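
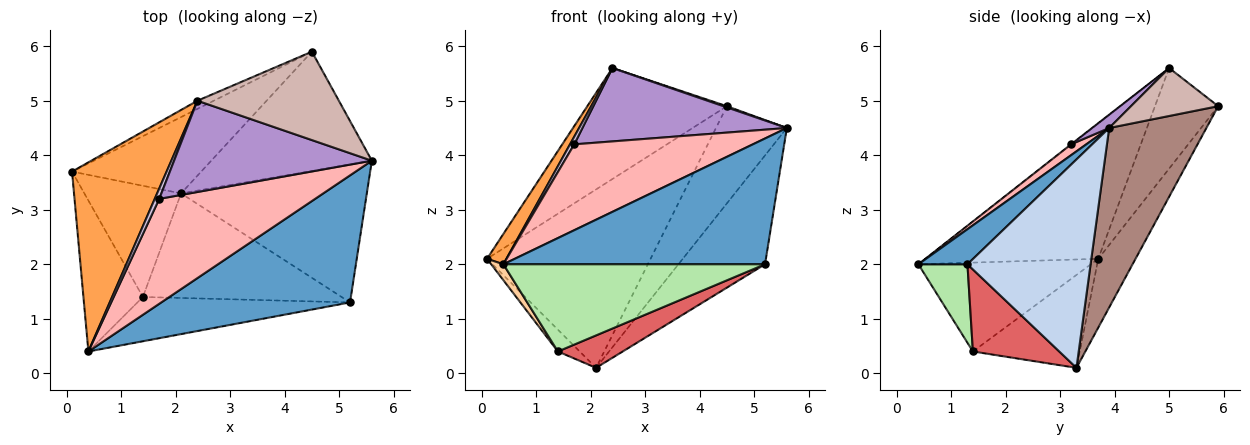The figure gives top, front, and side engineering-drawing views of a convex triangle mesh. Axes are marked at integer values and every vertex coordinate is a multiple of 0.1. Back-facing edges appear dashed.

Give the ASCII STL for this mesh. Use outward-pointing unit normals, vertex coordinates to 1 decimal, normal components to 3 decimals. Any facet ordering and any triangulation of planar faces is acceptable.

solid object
 facet normal 0.131 -0.698 0.705
  outer loop
   vertex 5.2 1.3 2.0
   vertex 5.6 3.9 4.5
   vertex 0.4 0.4 2.0
  endloop
 endfacet
 facet normal 0.661 0.465 -0.589
  outer loop
   vertex 5.2 1.3 2.0
   vertex 2.1 3.3 0.1
   vertex 5.6 3.9 4.5
  endloop
 endfacet
 facet normal -0.816 -0.091 0.570
  outer loop
   vertex 2.4 5.0 5.6
   vertex 0.1 3.7 2.1
   vertex 0.4 0.4 2.0
  endloop
 endfacet
 facet normal -0.830 -0.059 -0.555
  outer loop
   vertex 1.4 1.4 0.4
   vertex 0.4 0.4 2.0
   vertex 0.1 3.7 2.1
  endloop
 endfacet
 facet normal -0.686 0.140 -0.714
  outer loop
   vertex 1.4 1.4 0.4
   vertex 0.1 3.7 2.1
   vertex 2.1 3.3 0.1
  endloop
 endfacet
 facet normal 0.165 -0.879 -0.447
  outer loop
   vertex 1.4 1.4 0.4
   vertex 5.2 1.3 2.0
   vertex 0.4 0.4 2.0
  endloop
 endfacet
 facet normal 0.367 -0.275 -0.889
  outer loop
   vertex 1.4 1.4 0.4
   vertex 2.1 3.3 0.1
   vertex 5.2 1.3 2.0
  endloop
 endfacet
 facet normal 0.054 -0.632 0.773
  outer loop
   vertex 1.7 3.2 4.2
   vertex 0.4 0.4 2.0
   vertex 5.6 3.9 4.5
  endloop
 endfacet
 facet normal 0.052 -0.626 0.778
  outer loop
   vertex 1.7 3.2 4.2
   vertex 5.6 3.9 4.5
   vertex 2.4 5.0 5.6
  endloop
 endfacet
 facet normal -0.084 -0.591 0.802
  outer loop
   vertex 1.7 3.2 4.2
   vertex 2.4 5.0 5.6
   vertex 0.4 0.4 2.0
  endloop
 endfacet
 facet normal 0.655 0.477 -0.586
  outer loop
   vertex 4.5 5.9 4.9
   vertex 5.6 3.9 4.5
   vertex 2.1 3.3 0.1
  endloop
 endfacet
 facet normal 0.321 -0.013 0.947
  outer loop
   vertex 4.5 5.9 4.9
   vertex 2.4 5.0 5.6
   vertex 5.6 3.9 4.5
  endloop
 endfacet
 facet normal -0.205 0.900 -0.385
  outer loop
   vertex 4.5 5.9 4.9
   vertex 2.1 3.3 0.1
   vertex 0.1 3.7 2.1
  endloop
 endfacet
 facet normal -0.412 0.909 -0.067
  outer loop
   vertex 4.5 5.9 4.9
   vertex 0.1 3.7 2.1
   vertex 2.4 5.0 5.6
  endloop
 endfacet
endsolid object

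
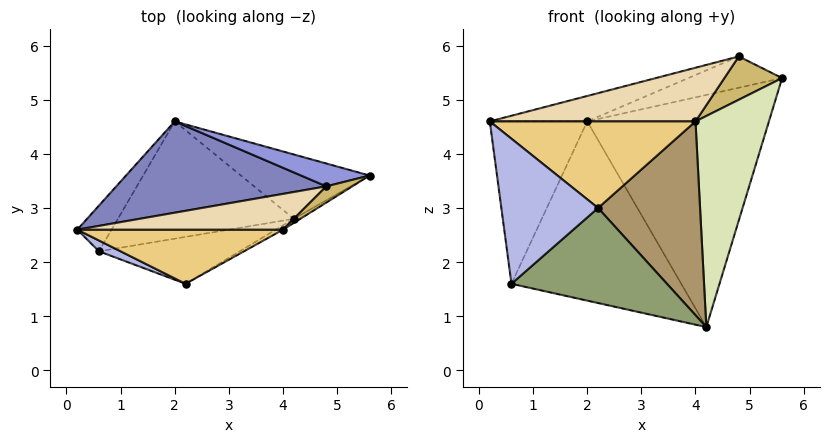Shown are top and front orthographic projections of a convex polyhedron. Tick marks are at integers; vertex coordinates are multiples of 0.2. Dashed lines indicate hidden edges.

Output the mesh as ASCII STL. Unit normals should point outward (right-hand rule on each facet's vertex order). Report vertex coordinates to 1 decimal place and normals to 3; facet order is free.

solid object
 facet normal 0.311 0.916 -0.254
  outer loop
   vertex 4.2 2.8 0.8
   vertex 2.0 4.6 4.6
   vertex 5.6 3.6 5.4
  endloop
 endfacet
 facet normal -0.286 0.257 0.923
  outer loop
   vertex 4.8 3.4 5.8
   vertex 2.0 4.6 4.6
   vertex 0.2 2.6 4.6
  endloop
 endfacet
 facet normal 0.093 0.804 0.587
  outer loop
   vertex 4.8 3.4 5.8
   vertex 5.6 3.6 5.4
   vertex 2.0 4.6 4.6
  endloop
 endfacet
 facet normal -0.402 -0.913 0.068
  outer loop
   vertex 0.6 2.2 1.6
   vertex 2.2 1.6 3.0
   vertex 0.2 2.6 4.6
  endloop
 endfacet
 facet normal 0.051 -0.896 -0.442
  outer loop
   vertex 0.6 2.2 1.6
   vertex 4.2 2.8 0.8
   vertex 2.2 1.6 3.0
  endloop
 endfacet
 facet normal -0.730 0.657 -0.185
  outer loop
   vertex 0.6 2.2 1.6
   vertex 0.2 2.6 4.6
   vertex 2.0 4.6 4.6
  endloop
 endfacet
 facet normal -0.253 0.810 -0.530
  outer loop
   vertex 0.6 2.2 1.6
   vertex 2.0 4.6 4.6
   vertex 4.2 2.8 0.8
  endloop
 endfacet
 facet normal 0.536 -0.844 -0.016
  outer loop
   vertex 4.0 2.6 4.6
   vertex 4.2 2.8 0.8
   vertex 5.6 3.6 5.4
  endloop
 endfacet
 facet normal 0.499 -0.867 -0.019
  outer loop
   vertex 4.0 2.6 4.6
   vertex 2.2 1.6 3.0
   vertex 4.2 2.8 0.8
  endloop
 endfacet
 facet normal 0.379 -0.866 0.325
  outer loop
   vertex 4.0 2.6 4.6
   vertex 5.6 3.6 5.4
   vertex 4.8 3.4 5.8
  endloop
 endfacet
 facet normal 0.000 -0.848 0.530
  outer loop
   vertex 4.0 2.6 4.6
   vertex 0.2 2.6 4.6
   vertex 2.2 1.6 3.0
  endloop
 endfacet
 facet normal 0.000 -0.832 0.555
  outer loop
   vertex 4.0 2.6 4.6
   vertex 4.8 3.4 5.8
   vertex 0.2 2.6 4.6
  endloop
 endfacet
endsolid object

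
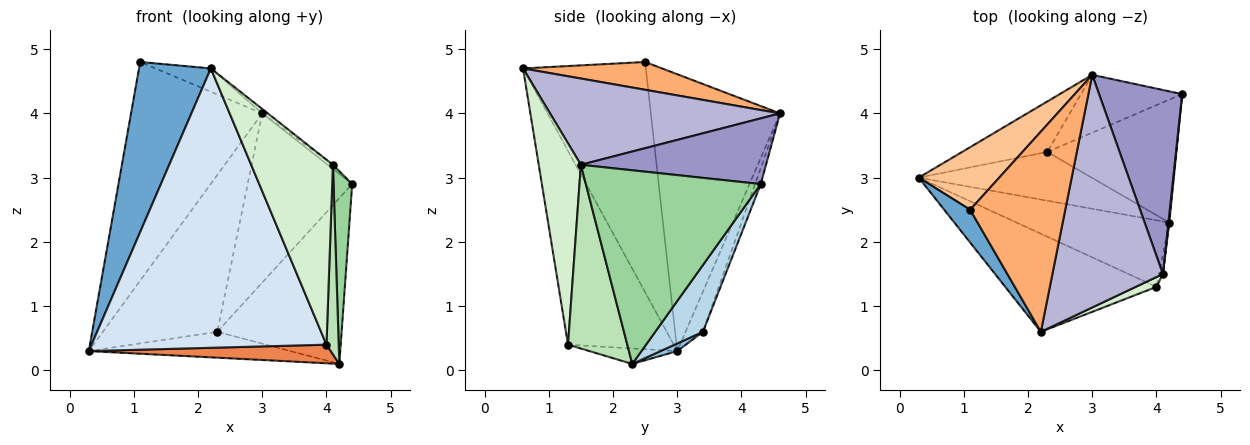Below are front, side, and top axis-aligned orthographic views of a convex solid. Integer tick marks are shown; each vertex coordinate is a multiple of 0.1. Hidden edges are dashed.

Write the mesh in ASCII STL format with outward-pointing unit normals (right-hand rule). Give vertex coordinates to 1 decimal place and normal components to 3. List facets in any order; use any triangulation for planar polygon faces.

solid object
 facet normal -0.859 -0.502 0.097
  outer loop
   vertex 1.1 2.5 4.8
   vertex 0.3 3.0 0.3
   vertex 2.2 0.6 4.7
  endloop
 endfacet
 facet normal 0.039 0.468 -0.883
  outer loop
   vertex 2.3 3.4 0.6
   vertex 4.2 2.3 0.1
   vertex 0.3 3.0 0.3
  endloop
 endfacet
 facet normal 0.295 0.768 -0.569
  outer loop
   vertex 2.3 3.4 0.6
   vertex 4.4 4.3 2.9
   vertex 4.2 2.3 0.1
  endloop
 endfacet
 facet normal -0.391 -0.868 -0.305
  outer loop
   vertex 4.0 1.3 0.4
   vertex 2.2 0.6 4.7
   vertex 0.3 3.0 0.3
  endloop
 endfacet
 facet normal -0.097 -0.268 -0.958
  outer loop
   vertex 4.0 1.3 0.4
   vertex 0.3 3.0 0.3
   vertex 4.2 2.3 0.1
  endloop
 endfacet
 facet normal 0.279 0.111 0.954
  outer loop
   vertex 3.0 4.6 4.0
   vertex 1.1 2.5 4.8
   vertex 2.2 0.6 4.7
  endloop
 endfacet
 facet normal -0.688 0.698 0.200
  outer loop
   vertex 3.0 4.6 4.0
   vertex 0.3 3.0 0.3
   vertex 1.1 2.5 4.8
  endloop
 endfacet
 facet normal -0.143 0.942 -0.303
  outer loop
   vertex 3.0 4.6 4.0
   vertex 2.3 3.4 0.6
   vertex 0.3 3.0 0.3
  endloop
 endfacet
 facet normal -0.051 0.945 -0.323
  outer loop
   vertex 3.0 4.6 4.0
   vertex 4.4 4.3 2.9
   vertex 2.3 3.4 0.6
  endloop
 endfacet
 facet normal 0.994 -0.106 0.005
  outer loop
   vertex 4.1 1.5 3.2
   vertex 4.2 2.3 0.1
   vertex 4.4 4.3 2.9
  endloop
 endfacet
 facet normal 0.979 -0.202 -0.021
  outer loop
   vertex 4.1 1.5 3.2
   vertex 4.0 1.3 0.4
   vertex 4.2 2.3 0.1
  endloop
 endfacet
 facet normal 0.458 -0.888 0.047
  outer loop
   vertex 4.1 1.5 3.2
   vertex 2.2 0.6 4.7
   vertex 4.0 1.3 0.4
  endloop
 endfacet
 facet normal 0.620 0.018 0.784
  outer loop
   vertex 4.1 1.5 3.2
   vertex 4.4 4.3 2.9
   vertex 3.0 4.6 4.0
  endloop
 endfacet
 facet normal 0.615 0.015 0.788
  outer loop
   vertex 4.1 1.5 3.2
   vertex 3.0 4.6 4.0
   vertex 2.2 0.6 4.7
  endloop
 endfacet
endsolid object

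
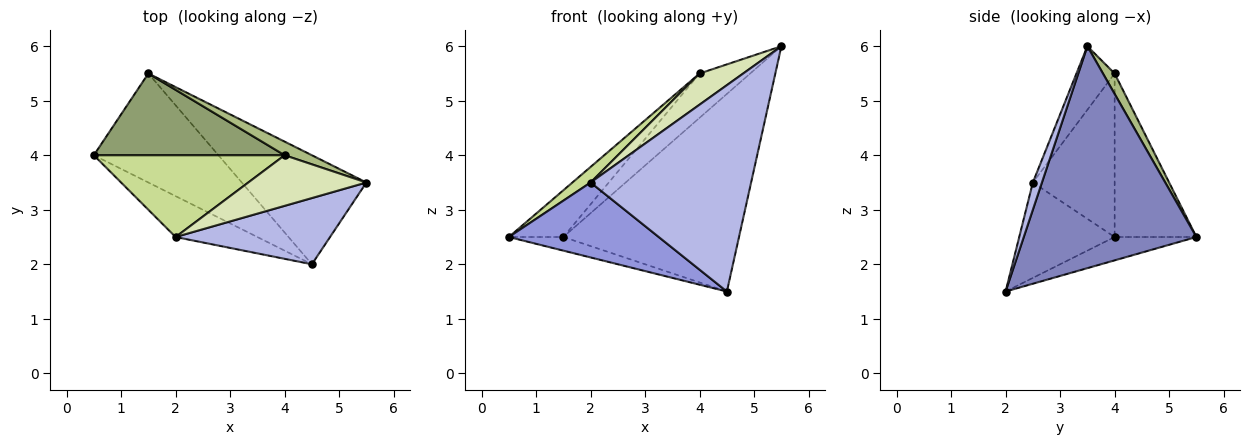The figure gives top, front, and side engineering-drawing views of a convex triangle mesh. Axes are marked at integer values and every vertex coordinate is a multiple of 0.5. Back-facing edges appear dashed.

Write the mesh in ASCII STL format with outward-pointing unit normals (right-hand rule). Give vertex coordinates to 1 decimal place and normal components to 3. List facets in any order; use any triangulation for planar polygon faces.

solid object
 facet normal -0.183 0.122 -0.976
  outer loop
   vertex 1.5 5.5 2.5
   vertex 4.5 2.0 1.5
   vertex 0.5 4.0 2.5
  endloop
 endfacet
 facet normal 0.652 0.664 -0.366
  outer loop
   vertex 1.5 5.5 2.5
   vertex 5.5 3.5 6.0
   vertex 4.5 2.0 1.5
  endloop
 endfacet
 facet normal -0.488 -0.766 -0.418
  outer loop
   vertex 2.0 2.5 3.5
   vertex 0.5 4.0 2.5
   vertex 4.5 2.0 1.5
  endloop
 endfacet
 facet normal 0.054 -0.951 0.305
  outer loop
   vertex 2.0 2.5 3.5
   vertex 4.5 2.0 1.5
   vertex 5.5 3.5 6.0
  endloop
 endfacet
 facet normal -0.597 0.398 0.697
  outer loop
   vertex 4.0 4.0 5.5
   vertex 1.5 5.5 2.5
   vertex 0.5 4.0 2.5
  endloop
 endfacet
 facet normal 0.215 0.933 0.287
  outer loop
   vertex 4.0 4.0 5.5
   vertex 5.5 3.5 6.0
   vertex 1.5 5.5 2.5
  endloop
 endfacet
 facet normal -0.644 -0.143 0.751
  outer loop
   vertex 4.0 4.0 5.5
   vertex 0.5 4.0 2.5
   vertex 2.0 2.5 3.5
  endloop
 endfacet
 facet normal -0.417 -0.476 0.774
  outer loop
   vertex 4.0 4.0 5.5
   vertex 2.0 2.5 3.5
   vertex 5.5 3.5 6.0
  endloop
 endfacet
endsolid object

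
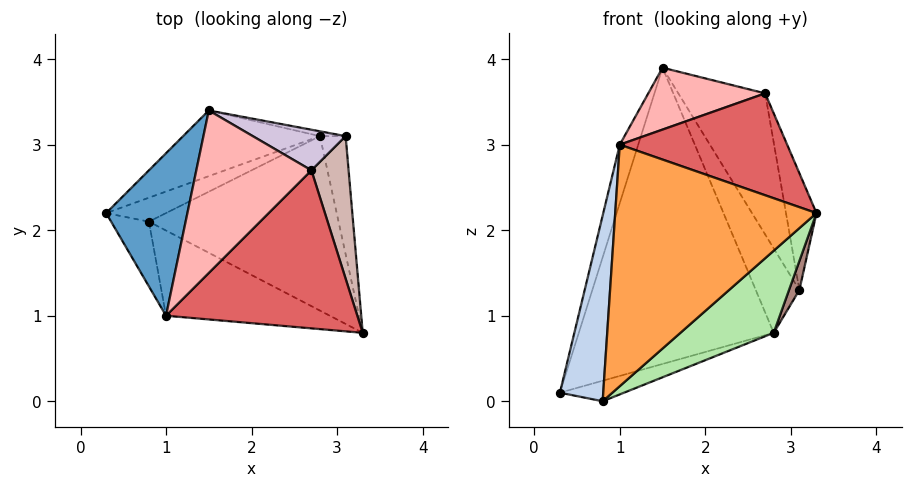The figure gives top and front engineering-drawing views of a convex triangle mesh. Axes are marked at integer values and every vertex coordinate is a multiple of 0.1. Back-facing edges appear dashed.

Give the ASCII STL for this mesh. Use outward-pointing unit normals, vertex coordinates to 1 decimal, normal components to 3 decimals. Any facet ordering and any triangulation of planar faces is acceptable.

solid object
 facet normal -0.957 0.098 0.272
  outer loop
   vertex 1.0 1.0 3.0
   vertex 1.5 3.4 3.9
   vertex 0.3 2.2 0.1
  endloop
 endfacet
 facet normal -0.247 -0.915 -0.319
  outer loop
   vertex 1.0 1.0 3.0
   vertex 0.3 2.2 0.1
   vertex 0.8 2.1 0.0
  endloop
 endfacet
 facet normal -0.194 -0.925 -0.326
  outer loop
   vertex 1.0 1.0 3.0
   vertex 0.8 2.1 0.0
   vertex 3.3 0.8 2.2
  endloop
 endfacet
 facet normal -0.279 0.937 -0.208
  outer loop
   vertex 2.8 3.1 0.8
   vertex 0.3 2.2 0.1
   vertex 1.5 3.4 3.9
  endloop
 endfacet
 facet normal -0.022 0.651 -0.759
  outer loop
   vertex 2.8 3.1 0.8
   vertex 0.8 2.1 0.0
   vertex 0.3 2.2 0.1
  endloop
 endfacet
 facet normal 0.498 -0.369 -0.784
  outer loop
   vertex 2.8 3.1 0.8
   vertex 3.3 0.8 2.2
   vertex 0.8 2.1 0.0
  endloop
 endfacet
 facet normal 0.238 -0.526 0.816
  outer loop
   vertex 2.7 2.7 3.6
   vertex 1.0 1.0 3.0
   vertex 3.3 0.8 2.2
  endloop
 endfacet
 facet normal 0.026 -0.356 0.934
  outer loop
   vertex 2.7 2.7 3.6
   vertex 1.5 3.4 3.9
   vertex 1.0 1.0 3.0
  endloop
 endfacet
 facet normal 0.094 0.994 -0.057
  outer loop
   vertex 3.1 3.1 1.3
   vertex 2.8 3.1 0.8
   vertex 1.5 3.4 3.9
  endloop
 endfacet
 facet normal 0.533 0.813 0.234
  outer loop
   vertex 3.1 3.1 1.3
   vertex 1.5 3.4 3.9
   vertex 2.7 2.7 3.6
  endloop
 endfacet
 facet normal 0.851 -0.126 -0.510
  outer loop
   vertex 3.1 3.1 1.3
   vertex 3.3 0.8 2.2
   vertex 2.8 3.1 0.8
  endloop
 endfacet
 facet normal 0.967 0.161 0.196
  outer loop
   vertex 3.1 3.1 1.3
   vertex 2.7 2.7 3.6
   vertex 3.3 0.8 2.2
  endloop
 endfacet
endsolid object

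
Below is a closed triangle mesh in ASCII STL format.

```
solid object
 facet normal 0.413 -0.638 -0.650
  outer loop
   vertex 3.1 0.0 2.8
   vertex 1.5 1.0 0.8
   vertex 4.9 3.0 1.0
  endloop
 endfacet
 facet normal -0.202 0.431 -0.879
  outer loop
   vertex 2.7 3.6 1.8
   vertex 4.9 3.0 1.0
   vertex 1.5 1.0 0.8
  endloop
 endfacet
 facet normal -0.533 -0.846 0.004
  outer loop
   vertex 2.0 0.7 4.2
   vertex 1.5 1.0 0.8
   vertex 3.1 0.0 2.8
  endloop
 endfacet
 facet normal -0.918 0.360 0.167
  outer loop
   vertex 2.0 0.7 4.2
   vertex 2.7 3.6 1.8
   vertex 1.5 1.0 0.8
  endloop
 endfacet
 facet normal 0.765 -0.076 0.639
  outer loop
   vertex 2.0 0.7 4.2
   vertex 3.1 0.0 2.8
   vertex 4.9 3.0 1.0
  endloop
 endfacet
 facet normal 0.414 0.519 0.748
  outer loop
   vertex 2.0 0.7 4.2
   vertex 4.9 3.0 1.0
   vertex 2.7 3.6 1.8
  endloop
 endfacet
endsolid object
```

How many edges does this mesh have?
9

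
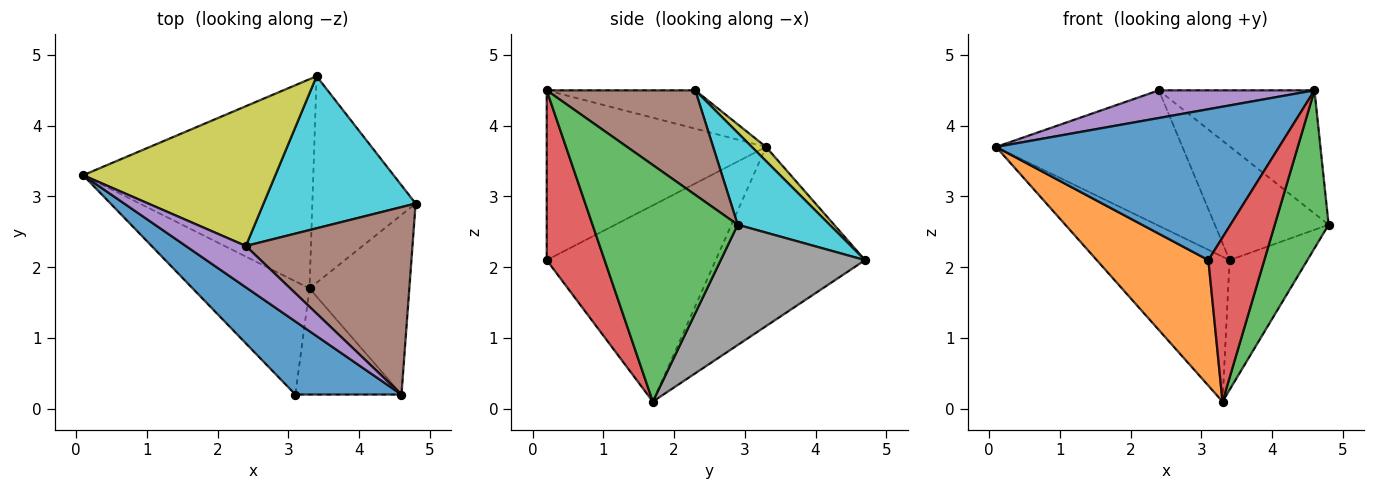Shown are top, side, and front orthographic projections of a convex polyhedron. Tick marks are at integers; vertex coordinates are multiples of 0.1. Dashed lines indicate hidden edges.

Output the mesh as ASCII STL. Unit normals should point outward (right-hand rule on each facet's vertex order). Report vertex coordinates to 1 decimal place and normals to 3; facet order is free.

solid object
 facet normal -0.572 -0.738 0.358
  outer loop
   vertex 4.6 0.2 4.5
   vertex 0.1 3.3 3.7
   vertex 3.1 0.2 2.1
  endloop
 endfacet
 facet normal -0.747 -0.494 -0.445
  outer loop
   vertex 3.3 1.7 0.1
   vertex 3.1 0.2 2.1
   vertex 0.1 3.3 3.7
  endloop
 endfacet
 facet normal 0.872 -0.323 -0.368
  outer loop
   vertex 3.3 1.7 0.1
   vertex 4.8 2.9 2.6
   vertex 4.6 0.2 4.5
  endloop
 endfacet
 facet normal 0.656 -0.634 -0.410
  outer loop
   vertex 3.3 1.7 0.1
   vertex 4.6 0.2 4.5
   vertex 3.1 0.2 2.1
  endloop
 endfacet
 facet normal -0.469 -0.491 0.734
  outer loop
   vertex 2.4 2.3 4.5
   vertex 0.1 3.3 3.7
   vertex 4.6 0.2 4.5
  endloop
 endfacet
 facet normal 0.464 0.486 0.740
  outer loop
   vertex 2.4 2.3 4.5
   vertex 4.6 0.2 4.5
   vertex 4.8 2.9 2.6
  endloop
 endfacet
 facet normal -0.539 0.480 -0.692
  outer loop
   vertex 3.4 4.7 2.1
   vertex 3.3 1.7 0.1
   vertex 0.1 3.3 3.7
  endloop
 endfacet
 facet normal 0.702 0.379 -0.603
  outer loop
   vertex 3.4 4.7 2.1
   vertex 4.8 2.9 2.6
   vertex 3.3 1.7 0.1
  endloop
 endfacet
 facet normal 0.053 0.695 0.717
  outer loop
   vertex 3.4 4.7 2.1
   vertex 0.1 3.3 3.7
   vertex 2.4 2.3 4.5
  endloop
 endfacet
 facet normal 0.436 0.539 0.721
  outer loop
   vertex 3.4 4.7 2.1
   vertex 2.4 2.3 4.5
   vertex 4.8 2.9 2.6
  endloop
 endfacet
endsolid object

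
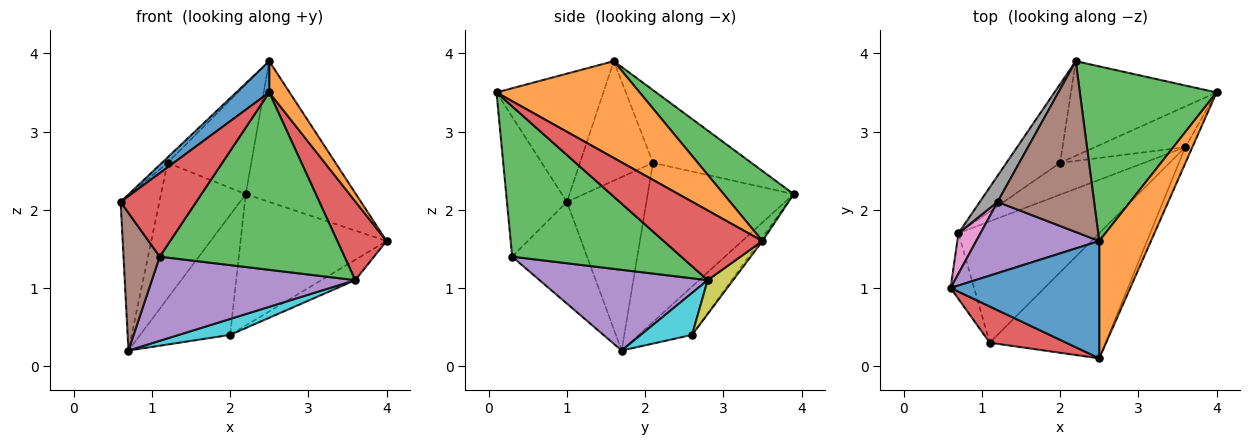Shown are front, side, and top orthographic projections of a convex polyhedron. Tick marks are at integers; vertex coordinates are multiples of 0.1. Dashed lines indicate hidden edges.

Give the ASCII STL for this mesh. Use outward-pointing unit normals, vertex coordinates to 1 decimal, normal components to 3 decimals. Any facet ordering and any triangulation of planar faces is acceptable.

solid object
 facet normal -0.640 -0.198 0.742
  outer loop
   vertex 2.5 1.6 3.9
   vertex 0.6 1.0 2.1
   vertex 2.5 0.1 3.5
  endloop
 endfacet
 facet normal 0.875 -0.125 0.468
  outer loop
   vertex 2.5 1.6 3.9
   vertex 2.5 0.1 3.5
   vertex 4.0 3.5 1.6
  endloop
 endfacet
 facet normal 0.371 0.583 0.723
  outer loop
   vertex 2.5 1.6 3.9
   vertex 4.0 3.5 1.6
   vertex 2.2 3.9 2.2
  endloop
 endfacet
 facet normal 0.891 -0.444 -0.091
  outer loop
   vertex 3.6 2.8 1.1
   vertex 4.0 3.5 1.6
   vertex 2.5 0.1 3.5
  endloop
 endfacet
 facet normal -0.696 0.054 0.716
  outer loop
   vertex 1.2 2.1 2.6
   vertex 0.6 1.0 2.1
   vertex 2.5 1.6 3.9
  endloop
 endfacet
 facet normal -0.536 0.456 0.711
  outer loop
   vertex 1.2 2.1 2.6
   vertex 2.5 1.6 3.9
   vertex 2.2 3.9 2.2
  endloop
 endfacet
 facet normal -0.893 0.436 0.113
  outer loop
   vertex 1.2 2.1 2.6
   vertex 0.7 1.7 0.2
   vertex 0.6 1.0 2.1
  endloop
 endfacet
 facet normal -0.861 0.500 0.096
  outer loop
   vertex 1.2 2.1 2.6
   vertex 2.2 3.9 2.2
   vertex 0.7 1.7 0.2
  endloop
 endfacet
 facet normal 0.318 0.424 -0.848
  outer loop
   vertex 2.0 2.6 0.4
   vertex 4.0 3.5 1.6
   vertex 3.6 2.8 1.1
  endloop
 endfacet
 facet normal 0.408 -0.408 -0.816
  outer loop
   vertex 2.0 2.6 0.4
   vertex 3.6 2.8 1.1
   vertex 0.7 1.7 0.2
  endloop
 endfacet
 facet normal -0.014 0.811 -0.584
  outer loop
   vertex 2.0 2.6 0.4
   vertex 2.2 3.9 2.2
   vertex 4.0 3.5 1.6
  endloop
 endfacet
 facet normal -0.443 0.749 -0.492
  outer loop
   vertex 2.0 2.6 0.4
   vertex 0.7 1.7 0.2
   vertex 2.2 3.9 2.2
  endloop
 endfacet
 facet normal 0.599 -0.654 -0.462
  outer loop
   vertex 1.1 0.3 1.4
   vertex 3.6 2.8 1.1
   vertex 2.5 0.1 3.5
  endloop
 endfacet
 facet normal -0.588 -0.742 0.322
  outer loop
   vertex 1.1 0.3 1.4
   vertex 2.5 0.1 3.5
   vertex 0.6 1.0 2.1
  endloop
 endfacet
 facet normal 0.426 -0.515 -0.743
  outer loop
   vertex 1.1 0.3 1.4
   vertex 0.7 1.7 0.2
   vertex 3.6 2.8 1.1
  endloop
 endfacet
 facet normal -0.881 -0.426 -0.203
  outer loop
   vertex 1.1 0.3 1.4
   vertex 0.6 1.0 2.1
   vertex 0.7 1.7 0.2
  endloop
 endfacet
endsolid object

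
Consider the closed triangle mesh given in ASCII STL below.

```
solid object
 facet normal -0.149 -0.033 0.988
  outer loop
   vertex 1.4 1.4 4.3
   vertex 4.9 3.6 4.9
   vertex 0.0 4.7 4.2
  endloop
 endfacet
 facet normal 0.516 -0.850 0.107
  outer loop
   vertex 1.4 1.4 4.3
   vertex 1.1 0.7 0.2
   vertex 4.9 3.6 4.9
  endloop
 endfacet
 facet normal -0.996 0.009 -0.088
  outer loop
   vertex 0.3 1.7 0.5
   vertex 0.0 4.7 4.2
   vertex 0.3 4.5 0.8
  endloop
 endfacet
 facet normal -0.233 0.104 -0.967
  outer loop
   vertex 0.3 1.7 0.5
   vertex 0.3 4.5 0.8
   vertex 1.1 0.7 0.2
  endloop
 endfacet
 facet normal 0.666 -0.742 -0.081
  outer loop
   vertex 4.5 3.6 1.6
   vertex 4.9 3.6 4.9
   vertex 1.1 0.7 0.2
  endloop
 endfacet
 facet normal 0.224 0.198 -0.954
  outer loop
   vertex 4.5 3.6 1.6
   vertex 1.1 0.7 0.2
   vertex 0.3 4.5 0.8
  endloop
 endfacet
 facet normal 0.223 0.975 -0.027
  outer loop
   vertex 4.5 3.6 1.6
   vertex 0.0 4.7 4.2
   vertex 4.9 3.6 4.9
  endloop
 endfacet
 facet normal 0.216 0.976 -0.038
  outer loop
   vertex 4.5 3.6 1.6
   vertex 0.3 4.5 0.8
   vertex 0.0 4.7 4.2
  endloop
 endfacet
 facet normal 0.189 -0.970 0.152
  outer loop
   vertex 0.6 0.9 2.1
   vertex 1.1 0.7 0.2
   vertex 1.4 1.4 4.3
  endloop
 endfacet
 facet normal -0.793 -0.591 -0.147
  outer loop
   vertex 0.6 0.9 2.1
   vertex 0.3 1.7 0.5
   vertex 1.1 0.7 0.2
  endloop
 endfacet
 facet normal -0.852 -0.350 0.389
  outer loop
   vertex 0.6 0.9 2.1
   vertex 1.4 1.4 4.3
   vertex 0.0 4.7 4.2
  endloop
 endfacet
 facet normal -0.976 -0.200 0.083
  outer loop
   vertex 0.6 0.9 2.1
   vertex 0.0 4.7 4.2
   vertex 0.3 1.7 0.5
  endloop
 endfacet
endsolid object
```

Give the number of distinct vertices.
8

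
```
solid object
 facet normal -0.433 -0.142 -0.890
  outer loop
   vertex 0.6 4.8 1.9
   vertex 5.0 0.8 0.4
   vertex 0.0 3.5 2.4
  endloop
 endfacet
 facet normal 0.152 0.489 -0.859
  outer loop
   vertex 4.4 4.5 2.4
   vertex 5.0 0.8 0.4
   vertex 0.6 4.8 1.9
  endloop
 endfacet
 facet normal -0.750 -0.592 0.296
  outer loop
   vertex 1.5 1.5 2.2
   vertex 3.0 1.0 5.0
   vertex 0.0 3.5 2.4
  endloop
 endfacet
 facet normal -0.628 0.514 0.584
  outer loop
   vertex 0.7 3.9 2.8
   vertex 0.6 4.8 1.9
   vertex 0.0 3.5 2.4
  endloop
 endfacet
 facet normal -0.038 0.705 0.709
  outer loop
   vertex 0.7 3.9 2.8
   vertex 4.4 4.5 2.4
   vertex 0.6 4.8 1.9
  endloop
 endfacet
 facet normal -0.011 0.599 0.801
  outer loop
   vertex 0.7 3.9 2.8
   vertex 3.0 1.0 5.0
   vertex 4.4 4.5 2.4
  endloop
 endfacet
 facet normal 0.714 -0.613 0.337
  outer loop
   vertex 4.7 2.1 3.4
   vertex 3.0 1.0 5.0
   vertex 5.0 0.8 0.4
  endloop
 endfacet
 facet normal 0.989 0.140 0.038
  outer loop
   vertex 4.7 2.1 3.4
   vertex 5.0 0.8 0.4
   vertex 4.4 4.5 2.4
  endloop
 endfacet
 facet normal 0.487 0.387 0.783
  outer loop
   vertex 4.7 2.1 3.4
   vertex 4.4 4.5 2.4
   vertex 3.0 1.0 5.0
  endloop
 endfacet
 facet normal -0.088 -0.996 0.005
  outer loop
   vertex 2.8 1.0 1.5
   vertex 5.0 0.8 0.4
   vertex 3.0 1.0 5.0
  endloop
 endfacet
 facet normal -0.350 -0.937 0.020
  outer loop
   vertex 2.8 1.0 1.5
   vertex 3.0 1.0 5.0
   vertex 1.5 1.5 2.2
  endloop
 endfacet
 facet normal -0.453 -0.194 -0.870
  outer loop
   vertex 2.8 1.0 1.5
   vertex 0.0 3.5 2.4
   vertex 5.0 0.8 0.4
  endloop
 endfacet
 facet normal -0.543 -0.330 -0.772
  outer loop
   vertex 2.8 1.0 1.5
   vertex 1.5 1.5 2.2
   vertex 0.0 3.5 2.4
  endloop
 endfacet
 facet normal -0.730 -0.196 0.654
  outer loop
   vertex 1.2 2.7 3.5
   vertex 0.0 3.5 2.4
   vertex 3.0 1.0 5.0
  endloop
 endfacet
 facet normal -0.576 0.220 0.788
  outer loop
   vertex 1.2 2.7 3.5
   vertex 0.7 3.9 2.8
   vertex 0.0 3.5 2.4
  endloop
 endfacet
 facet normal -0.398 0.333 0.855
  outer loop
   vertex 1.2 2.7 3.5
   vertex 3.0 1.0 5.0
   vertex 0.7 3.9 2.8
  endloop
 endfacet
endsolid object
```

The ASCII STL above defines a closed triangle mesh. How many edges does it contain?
24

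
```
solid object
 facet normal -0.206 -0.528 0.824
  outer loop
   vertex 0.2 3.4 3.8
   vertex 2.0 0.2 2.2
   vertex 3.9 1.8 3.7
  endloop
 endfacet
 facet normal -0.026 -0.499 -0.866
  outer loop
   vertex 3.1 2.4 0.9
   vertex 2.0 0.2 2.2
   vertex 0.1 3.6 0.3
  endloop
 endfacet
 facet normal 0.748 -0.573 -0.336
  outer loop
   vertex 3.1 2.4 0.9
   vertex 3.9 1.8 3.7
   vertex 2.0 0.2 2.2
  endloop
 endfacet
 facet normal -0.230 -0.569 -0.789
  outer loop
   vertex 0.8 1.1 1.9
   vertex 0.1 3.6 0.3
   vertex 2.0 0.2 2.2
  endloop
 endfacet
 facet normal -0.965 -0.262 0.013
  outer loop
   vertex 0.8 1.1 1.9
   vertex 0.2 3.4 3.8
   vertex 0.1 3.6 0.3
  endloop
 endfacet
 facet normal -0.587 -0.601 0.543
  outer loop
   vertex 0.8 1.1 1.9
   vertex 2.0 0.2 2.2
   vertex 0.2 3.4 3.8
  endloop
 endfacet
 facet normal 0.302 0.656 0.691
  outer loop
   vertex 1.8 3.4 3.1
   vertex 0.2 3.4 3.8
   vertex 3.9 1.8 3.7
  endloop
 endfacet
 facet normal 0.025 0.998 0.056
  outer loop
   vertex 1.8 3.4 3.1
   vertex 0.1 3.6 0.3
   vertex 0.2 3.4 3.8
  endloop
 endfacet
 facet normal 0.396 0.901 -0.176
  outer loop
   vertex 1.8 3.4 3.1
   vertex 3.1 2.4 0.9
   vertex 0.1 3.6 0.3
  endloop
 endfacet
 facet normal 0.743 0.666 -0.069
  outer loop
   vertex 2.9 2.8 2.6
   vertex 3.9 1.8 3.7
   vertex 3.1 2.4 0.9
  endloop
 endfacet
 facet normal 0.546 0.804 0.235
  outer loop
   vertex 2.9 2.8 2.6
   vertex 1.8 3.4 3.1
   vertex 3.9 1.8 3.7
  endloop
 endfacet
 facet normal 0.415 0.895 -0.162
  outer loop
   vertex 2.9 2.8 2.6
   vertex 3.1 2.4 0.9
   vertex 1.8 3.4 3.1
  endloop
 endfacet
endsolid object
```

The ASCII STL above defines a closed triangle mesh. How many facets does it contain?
12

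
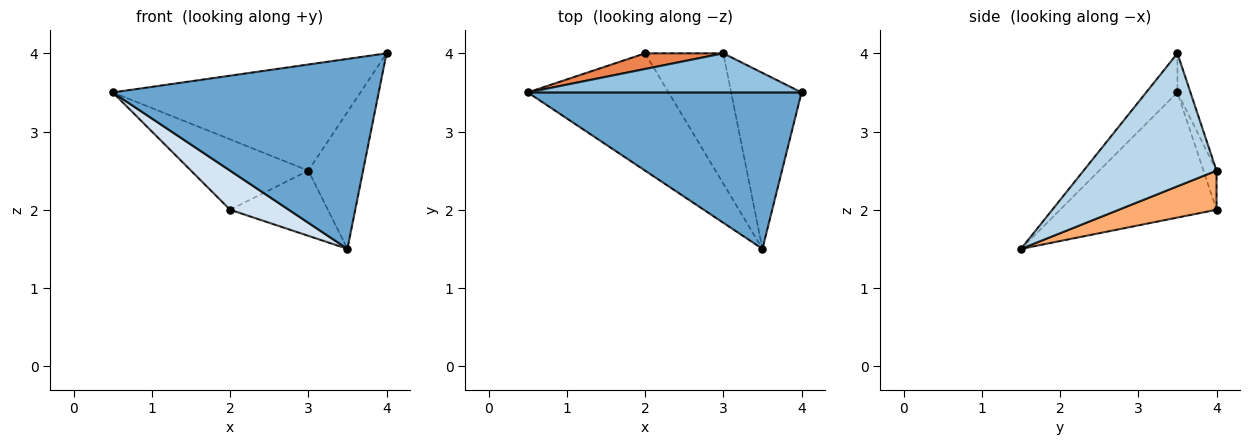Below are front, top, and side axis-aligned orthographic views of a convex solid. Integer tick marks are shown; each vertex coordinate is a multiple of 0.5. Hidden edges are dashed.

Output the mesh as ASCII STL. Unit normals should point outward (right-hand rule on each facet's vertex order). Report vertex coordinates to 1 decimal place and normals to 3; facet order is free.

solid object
 facet normal -0.090 -0.769 0.633
  outer loop
   vertex 3.5 1.5 1.5
   vertex 4.0 3.5 4.0
   vertex 0.5 3.5 3.5
  endloop
 endfacet
 facet normal -0.049 0.937 0.345
  outer loop
   vertex 3.0 4.0 2.5
   vertex 0.5 3.5 3.5
   vertex 4.0 3.5 4.0
  endloop
 endfacet
 facet normal 0.831 0.342 -0.440
  outer loop
   vertex 3.0 4.0 2.5
   vertex 4.0 3.5 4.0
   vertex 3.5 1.5 1.5
  endloop
 endfacet
 facet normal -0.645 -0.242 -0.725
  outer loop
   vertex 2.0 4.0 2.0
   vertex 3.5 1.5 1.5
   vertex 0.5 3.5 3.5
  endloop
 endfacet
 facet normal -0.108 0.970 0.216
  outer loop
   vertex 2.0 4.0 2.0
   vertex 0.5 3.5 3.5
   vertex 3.0 4.0 2.5
  endloop
 endfacet
 facet normal 0.408 0.408 -0.816
  outer loop
   vertex 2.0 4.0 2.0
   vertex 3.0 4.0 2.5
   vertex 3.5 1.5 1.5
  endloop
 endfacet
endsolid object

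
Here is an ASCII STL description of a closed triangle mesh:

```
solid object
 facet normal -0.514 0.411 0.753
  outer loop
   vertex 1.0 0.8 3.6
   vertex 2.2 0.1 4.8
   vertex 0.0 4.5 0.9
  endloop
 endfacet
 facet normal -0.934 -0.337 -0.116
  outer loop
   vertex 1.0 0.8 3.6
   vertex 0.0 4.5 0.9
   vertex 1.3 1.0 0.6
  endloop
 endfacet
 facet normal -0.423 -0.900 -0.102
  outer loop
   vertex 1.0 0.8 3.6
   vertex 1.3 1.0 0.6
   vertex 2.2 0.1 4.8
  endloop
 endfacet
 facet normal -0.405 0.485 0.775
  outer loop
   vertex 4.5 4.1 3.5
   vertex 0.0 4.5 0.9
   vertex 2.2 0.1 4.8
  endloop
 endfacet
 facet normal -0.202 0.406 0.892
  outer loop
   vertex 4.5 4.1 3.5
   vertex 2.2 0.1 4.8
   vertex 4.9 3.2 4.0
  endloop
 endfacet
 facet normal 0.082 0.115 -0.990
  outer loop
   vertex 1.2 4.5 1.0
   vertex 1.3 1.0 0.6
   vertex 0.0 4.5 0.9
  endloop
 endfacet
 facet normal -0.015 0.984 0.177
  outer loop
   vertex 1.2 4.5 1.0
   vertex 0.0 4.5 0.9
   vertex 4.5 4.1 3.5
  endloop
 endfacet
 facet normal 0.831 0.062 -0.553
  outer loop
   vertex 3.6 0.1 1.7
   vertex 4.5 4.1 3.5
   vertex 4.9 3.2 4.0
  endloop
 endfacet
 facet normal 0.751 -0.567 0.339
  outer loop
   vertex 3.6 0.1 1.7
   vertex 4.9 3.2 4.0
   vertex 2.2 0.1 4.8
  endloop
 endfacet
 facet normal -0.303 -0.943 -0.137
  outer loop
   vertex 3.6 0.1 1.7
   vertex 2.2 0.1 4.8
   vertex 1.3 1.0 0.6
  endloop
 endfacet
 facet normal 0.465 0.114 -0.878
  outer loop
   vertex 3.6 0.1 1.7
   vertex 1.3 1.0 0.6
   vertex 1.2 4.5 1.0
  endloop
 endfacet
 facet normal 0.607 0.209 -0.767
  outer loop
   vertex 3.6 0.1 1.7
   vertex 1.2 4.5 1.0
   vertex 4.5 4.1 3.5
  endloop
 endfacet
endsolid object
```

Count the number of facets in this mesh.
12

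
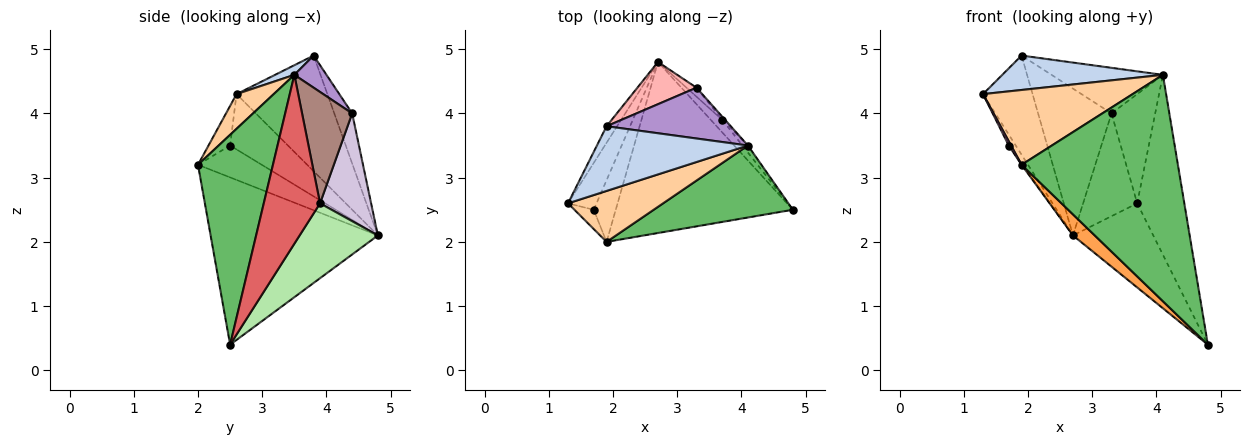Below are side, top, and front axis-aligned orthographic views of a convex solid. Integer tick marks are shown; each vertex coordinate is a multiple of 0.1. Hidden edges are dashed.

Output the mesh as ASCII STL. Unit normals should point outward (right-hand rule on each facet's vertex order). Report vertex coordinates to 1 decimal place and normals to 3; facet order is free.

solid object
 facet normal -0.875 0.477 -0.080
  outer loop
   vertex 1.9 3.8 4.9
   vertex 2.7 4.8 2.1
   vertex 1.3 2.6 4.3
  endloop
 endfacet
 facet normal 0.056 -0.469 0.881
  outer loop
   vertex 4.1 3.5 4.6
   vertex 1.9 3.8 4.9
   vertex 1.3 2.6 4.3
  endloop
 endfacet
 facet normal -0.684 -0.089 -0.724
  outer loop
   vertex 1.9 2.0 3.2
   vertex 2.7 4.8 2.1
   vertex 4.8 2.5 0.4
  endloop
 endfacet
 facet normal 0.201 -0.810 0.551
  outer loop
   vertex 1.9 2.0 3.2
   vertex 4.1 3.5 4.6
   vertex 1.3 2.6 4.3
  endloop
 endfacet
 facet normal 0.416 -0.867 0.276
  outer loop
   vertex 1.9 2.0 3.2
   vertex 4.8 2.5 0.4
   vertex 4.1 3.5 4.6
  endloop
 endfacet
 facet normal 0.694 0.712 -0.106
  outer loop
   vertex 3.7 3.9 2.6
   vertex 4.8 2.5 0.4
   vertex 2.7 4.8 2.1
  endloop
 endfacet
 facet normal 0.767 0.642 -0.025
  outer loop
   vertex 3.7 3.9 2.6
   vertex 4.1 3.5 4.6
   vertex 4.8 2.5 0.4
  endloop
 endfacet
 facet normal -0.228 0.936 0.269
  outer loop
   vertex 3.3 4.4 4.0
   vertex 2.7 4.8 2.1
   vertex 1.9 3.8 4.9
  endloop
 endfacet
 facet normal 0.189 0.656 0.731
  outer loop
   vertex 3.3 4.4 4.0
   vertex 1.9 3.8 4.9
   vertex 4.1 3.5 4.6
  endloop
 endfacet
 facet normal 0.685 0.726 -0.064
  outer loop
   vertex 3.3 4.4 4.0
   vertex 3.7 3.9 2.6
   vertex 2.7 4.8 2.1
  endloop
 endfacet
 facet normal 0.754 0.657 -0.019
  outer loop
   vertex 3.3 4.4 4.0
   vertex 4.1 3.5 4.6
   vertex 3.7 3.9 2.6
  endloop
 endfacet
 facet normal -0.884 0.107 -0.455
  outer loop
   vertex 1.7 2.5 3.5
   vertex 1.3 2.6 4.3
   vertex 2.7 4.8 2.1
  endloop
 endfacet
 facet normal -0.895 -0.097 -0.435
  outer loop
   vertex 1.7 2.5 3.5
   vertex 1.9 2.0 3.2
   vertex 1.3 2.6 4.3
  endloop
 endfacet
 facet normal -0.823 0.012 -0.568
  outer loop
   vertex 1.7 2.5 3.5
   vertex 2.7 4.8 2.1
   vertex 1.9 2.0 3.2
  endloop
 endfacet
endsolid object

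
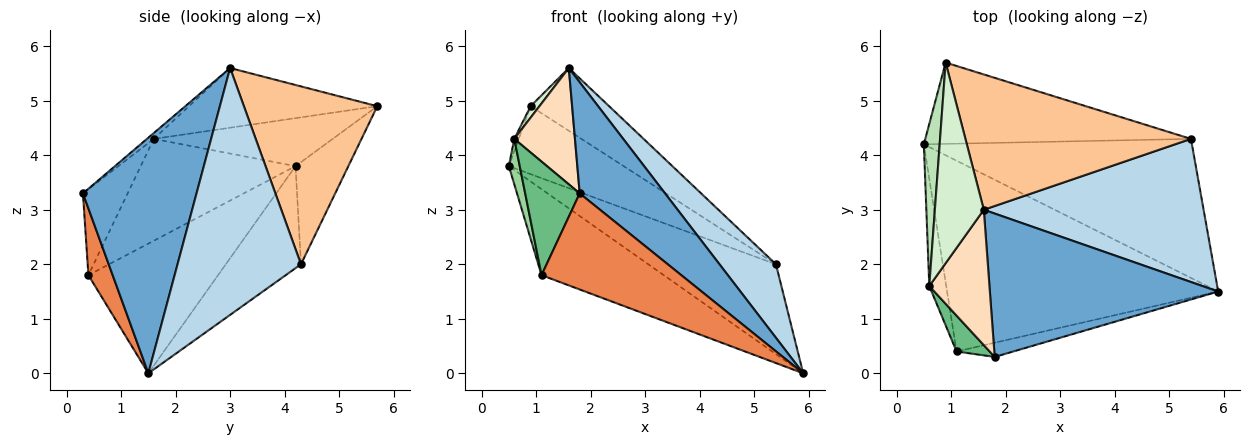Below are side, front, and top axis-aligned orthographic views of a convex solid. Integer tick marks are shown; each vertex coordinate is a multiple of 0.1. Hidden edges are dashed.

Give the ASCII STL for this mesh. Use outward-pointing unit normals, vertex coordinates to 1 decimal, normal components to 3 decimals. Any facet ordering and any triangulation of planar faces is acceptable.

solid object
 facet normal 0.632 -0.475 0.612
  outer loop
   vertex 1.6 3.0 5.6
   vertex 1.8 0.3 3.3
   vertex 5.9 1.5 0.0
  endloop
 endfacet
 facet normal -0.304 0.517 -0.800
  outer loop
   vertex 5.4 4.3 2.0
   vertex 5.9 1.5 0.0
   vertex 0.5 4.2 3.8
  endloop
 endfacet
 facet normal 0.707 -0.323 0.629
  outer loop
   vertex 5.4 4.3 2.0
   vertex 1.6 3.0 5.6
   vertex 5.9 1.5 0.0
  endloop
 endfacet
 facet normal -0.400 0.377 -0.836
  outer loop
   vertex 1.1 0.4 1.8
   vertex 0.5 4.2 3.8
   vertex 5.9 1.5 0.0
  endloop
 endfacet
 facet normal 0.169 -0.975 -0.144
  outer loop
   vertex 1.1 0.4 1.8
   vertex 5.9 1.5 0.0
   vertex 1.8 0.3 3.3
  endloop
 endfacet
 facet normal -0.283 0.615 -0.736
  outer loop
   vertex 0.9 5.7 4.9
   vertex 5.4 4.3 2.0
   vertex 0.5 4.2 3.8
  endloop
 endfacet
 facet normal 0.582 0.342 0.738
  outer loop
   vertex 0.9 5.7 4.9
   vertex 1.6 3.0 5.6
   vertex 5.4 4.3 2.0
  endloop
 endfacet
 facet normal -0.074 -0.650 0.756
  outer loop
   vertex 0.6 1.6 4.3
   vertex 1.8 0.3 3.3
   vertex 1.6 3.0 5.6
  endloop
 endfacet
 facet normal -0.616 -0.751 0.237
  outer loop
   vertex 0.6 1.6 4.3
   vertex 1.1 0.4 1.8
   vertex 1.8 0.3 3.3
  endloop
 endfacet
 facet normal -0.984 -0.069 -0.164
  outer loop
   vertex 0.6 1.6 4.3
   vertex 0.5 4.2 3.8
   vertex 1.1 0.4 1.8
  endloop
 endfacet
 facet normal -0.949 0.024 0.313
  outer loop
   vertex 0.6 1.6 4.3
   vertex 0.9 5.7 4.9
   vertex 0.5 4.2 3.8
  endloop
 endfacet
 facet normal -0.773 -0.036 0.633
  outer loop
   vertex 0.6 1.6 4.3
   vertex 1.6 3.0 5.6
   vertex 0.9 5.7 4.9
  endloop
 endfacet
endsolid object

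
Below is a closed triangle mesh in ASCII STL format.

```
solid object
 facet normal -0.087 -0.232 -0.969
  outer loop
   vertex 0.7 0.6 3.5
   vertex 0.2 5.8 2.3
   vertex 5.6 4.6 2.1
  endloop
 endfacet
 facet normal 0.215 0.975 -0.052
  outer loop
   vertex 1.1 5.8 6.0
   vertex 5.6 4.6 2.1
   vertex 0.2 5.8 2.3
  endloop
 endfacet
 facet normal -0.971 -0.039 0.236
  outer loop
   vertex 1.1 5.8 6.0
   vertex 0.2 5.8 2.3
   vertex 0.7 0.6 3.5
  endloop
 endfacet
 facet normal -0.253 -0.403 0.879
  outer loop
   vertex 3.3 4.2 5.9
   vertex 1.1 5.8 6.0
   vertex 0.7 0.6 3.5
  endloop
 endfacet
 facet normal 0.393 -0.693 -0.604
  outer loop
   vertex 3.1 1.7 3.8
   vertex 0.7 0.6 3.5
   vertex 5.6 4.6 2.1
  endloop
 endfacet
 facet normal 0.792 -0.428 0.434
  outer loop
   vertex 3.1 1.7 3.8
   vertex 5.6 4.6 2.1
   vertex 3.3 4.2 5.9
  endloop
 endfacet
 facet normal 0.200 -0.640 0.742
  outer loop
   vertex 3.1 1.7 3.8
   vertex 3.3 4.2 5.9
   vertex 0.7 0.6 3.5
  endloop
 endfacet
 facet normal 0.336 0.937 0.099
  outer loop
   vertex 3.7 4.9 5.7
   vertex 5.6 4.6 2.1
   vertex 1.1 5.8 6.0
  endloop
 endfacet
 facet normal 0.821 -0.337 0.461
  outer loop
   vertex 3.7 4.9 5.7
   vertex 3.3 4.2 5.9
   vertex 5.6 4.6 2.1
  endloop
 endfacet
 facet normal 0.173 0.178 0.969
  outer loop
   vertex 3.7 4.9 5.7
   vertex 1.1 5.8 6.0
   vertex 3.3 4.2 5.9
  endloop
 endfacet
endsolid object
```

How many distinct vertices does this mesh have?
7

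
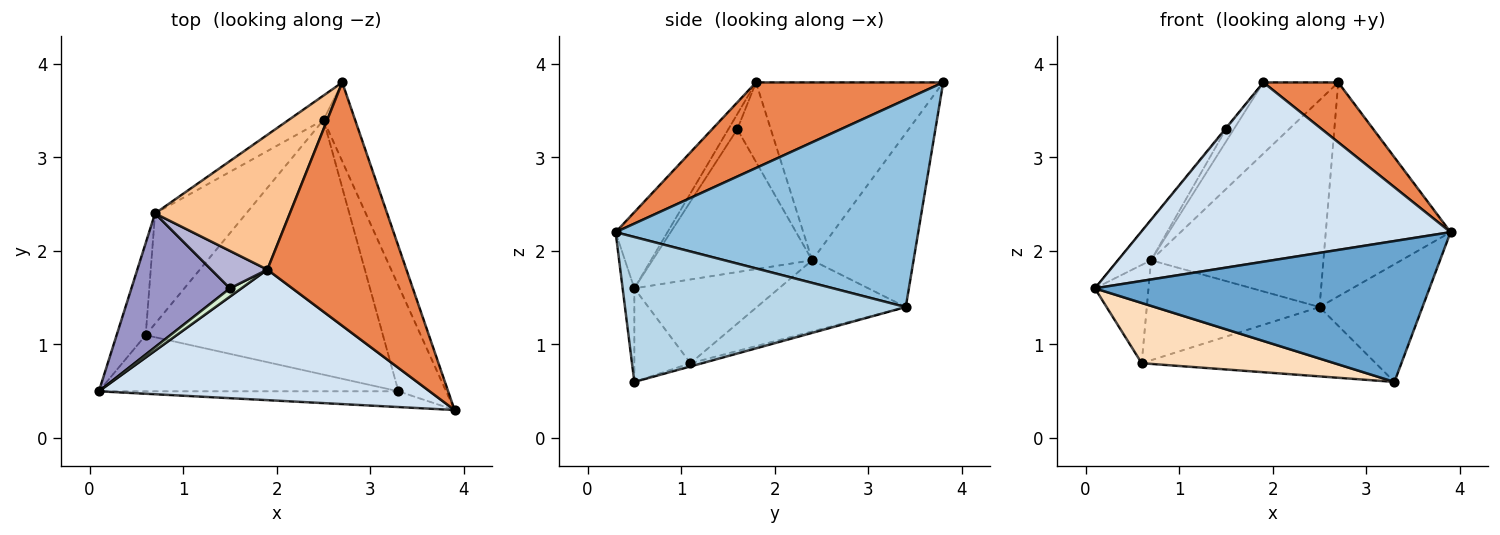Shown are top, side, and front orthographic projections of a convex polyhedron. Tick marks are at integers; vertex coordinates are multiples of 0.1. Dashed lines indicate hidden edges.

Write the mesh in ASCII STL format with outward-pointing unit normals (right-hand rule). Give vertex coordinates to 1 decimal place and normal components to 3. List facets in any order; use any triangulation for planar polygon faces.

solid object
 facet normal -0.035 -0.993 -0.111
  outer loop
   vertex 3.3 0.5 0.6
   vertex 3.9 0.3 2.2
   vertex 0.1 0.5 1.6
  endloop
 endfacet
 facet normal 0.915 0.378 -0.139
  outer loop
   vertex 2.5 3.4 1.4
   vertex 2.7 3.8 3.8
   vertex 3.9 0.3 2.2
  endloop
 endfacet
 facet normal 0.897 0.329 -0.295
  outer loop
   vertex 2.5 3.4 1.4
   vertex 3.9 0.3 2.2
   vertex 3.3 0.5 0.6
  endloop
 endfacet
 facet normal -0.134 -0.801 0.583
  outer loop
   vertex 1.9 1.8 3.8
   vertex 0.1 0.5 1.6
   vertex 3.9 0.3 2.2
  endloop
 endfacet
 facet normal 0.513 -0.205 0.834
  outer loop
   vertex 1.9 1.8 3.8
   vertex 3.9 0.3 2.2
   vertex 2.7 3.8 3.8
  endloop
 endfacet
 facet normal -0.504 0.858 -0.101
  outer loop
   vertex 0.7 2.4 1.9
   vertex 2.7 3.8 3.8
   vertex 2.5 3.4 1.4
  endloop
 endfacet
 facet normal -0.759 0.304 0.575
  outer loop
   vertex 0.7 2.4 1.9
   vertex 1.9 1.8 3.8
   vertex 2.7 3.8 3.8
  endloop
 endfacet
 facet normal -0.208 -0.715 -0.667
  outer loop
   vertex 0.6 1.1 0.8
   vertex 3.3 0.5 0.6
   vertex 0.1 0.5 1.6
  endloop
 endfacet
 facet normal -0.013 0.263 -0.965
  outer loop
   vertex 0.6 1.1 0.8
   vertex 2.5 3.4 1.4
   vertex 3.3 0.5 0.6
  endloop
 endfacet
 facet normal -0.892 0.330 -0.309
  outer loop
   vertex 0.6 1.1 0.8
   vertex 0.1 0.5 1.6
   vertex 0.7 2.4 1.9
  endloop
 endfacet
 facet normal -0.501 0.581 -0.641
  outer loop
   vertex 0.6 1.1 0.8
   vertex 0.7 2.4 1.9
   vertex 2.5 3.4 1.4
  endloop
 endfacet
 facet normal -0.793 0.076 0.604
  outer loop
   vertex 1.5 1.6 3.3
   vertex 0.1 0.5 1.6
   vertex 1.9 1.8 3.8
  endloop
 endfacet
 facet normal -0.812 0.168 0.560
  outer loop
   vertex 1.5 1.6 3.3
   vertex 0.7 2.4 1.9
   vertex 0.1 0.5 1.6
  endloop
 endfacet
 facet normal -0.802 0.189 0.566
  outer loop
   vertex 1.5 1.6 3.3
   vertex 1.9 1.8 3.8
   vertex 0.7 2.4 1.9
  endloop
 endfacet
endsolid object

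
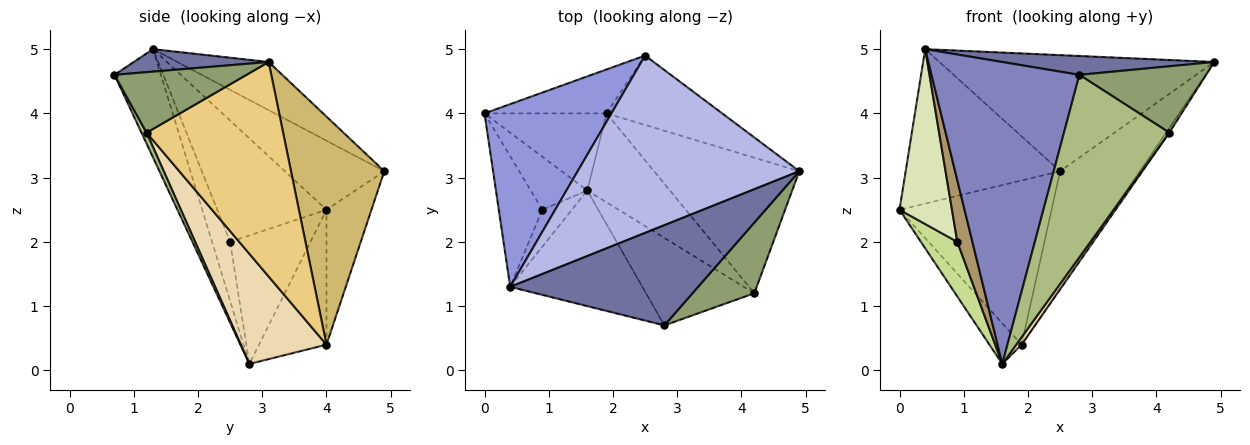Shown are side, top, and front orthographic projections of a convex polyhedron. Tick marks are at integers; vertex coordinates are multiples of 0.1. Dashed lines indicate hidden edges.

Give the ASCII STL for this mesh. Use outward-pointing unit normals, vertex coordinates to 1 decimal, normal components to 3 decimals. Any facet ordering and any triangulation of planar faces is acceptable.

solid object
 facet normal 0.117 -0.184 0.976
  outer loop
   vertex 0.4 1.3 5.0
   vertex 2.8 0.7 4.6
   vertex 4.9 3.1 4.8
  endloop
 endfacet
 facet normal -0.281 -0.896 -0.343
  outer loop
   vertex 0.4 1.3 5.0
   vertex 1.6 2.8 0.1
   vertex 2.8 0.7 4.6
  endloop
 endfacet
 facet normal -0.384 0.596 0.705
  outer loop
   vertex 2.5 4.9 3.1
   vertex 0.0 4.0 2.5
   vertex 0.4 1.3 5.0
  endloop
 endfacet
 facet normal -0.179 0.539 0.823
  outer loop
   vertex 2.5 4.9 3.1
   vertex 0.4 1.3 5.0
   vertex 4.9 3.1 4.8
  endloop
 endfacet
 facet normal 0.581 -0.557 0.593
  outer loop
   vertex 4.2 1.2 3.7
   vertex 4.9 3.1 4.8
   vertex 2.8 0.7 4.6
  endloop
 endfacet
 facet normal 0.044 -0.901 -0.432
  outer loop
   vertex 4.2 1.2 3.7
   vertex 2.8 0.7 4.6
   vertex 1.6 2.8 0.1
  endloop
 endfacet
 facet normal -0.845 -0.383 -0.372
  outer loop
   vertex 0.9 2.5 2.0
   vertex 0.0 4.0 2.5
   vertex 1.6 2.8 0.1
  endloop
 endfacet
 facet normal -0.858 -0.412 -0.308
  outer loop
   vertex 0.9 2.5 2.0
   vertex 0.4 1.3 5.0
   vertex 0.0 4.0 2.5
  endloop
 endfacet
 facet normal -0.717 -0.598 -0.359
  outer loop
   vertex 0.9 2.5 2.0
   vertex 1.6 2.8 0.1
   vertex 0.4 1.3 5.0
  endloop
 endfacet
 facet normal 0.709 0.606 -0.360
  outer loop
   vertex 1.9 4.0 0.4
   vertex 2.5 4.9 3.1
   vertex 4.9 3.1 4.8
  endloop
 endfacet
 facet normal 0.828 0.019 -0.561
  outer loop
   vertex 1.9 4.0 0.4
   vertex 4.9 3.1 4.8
   vertex 4.2 1.2 3.7
  endloop
 endfacet
 facet normal 0.799 -0.050 -0.599
  outer loop
   vertex 1.9 4.0 0.4
   vertex 4.2 1.2 3.7
   vertex 1.6 2.8 0.1
  endloop
 endfacet
 facet normal -0.699 0.333 -0.633
  outer loop
   vertex 1.9 4.0 0.4
   vertex 1.6 2.8 0.1
   vertex 0.0 4.0 2.5
  endloop
 endfacet
 facet normal -0.275 0.929 -0.249
  outer loop
   vertex 1.9 4.0 0.4
   vertex 0.0 4.0 2.5
   vertex 2.5 4.9 3.1
  endloop
 endfacet
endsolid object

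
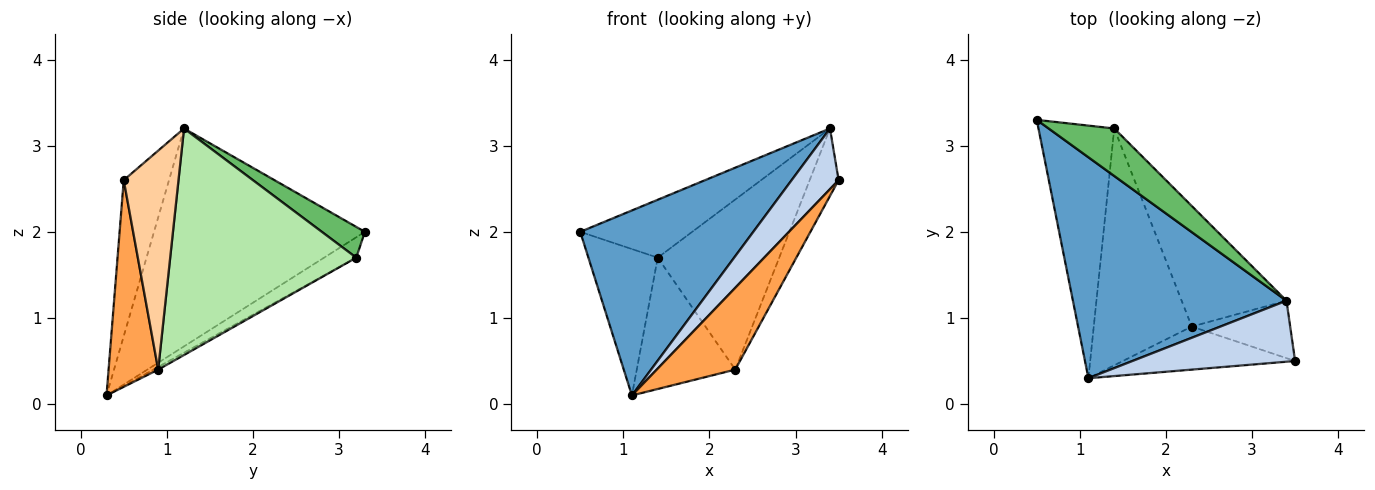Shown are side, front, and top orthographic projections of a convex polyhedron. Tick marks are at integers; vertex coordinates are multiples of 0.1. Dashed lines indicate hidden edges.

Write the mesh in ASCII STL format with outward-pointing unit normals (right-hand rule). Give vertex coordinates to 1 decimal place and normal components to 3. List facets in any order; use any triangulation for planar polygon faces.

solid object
 facet normal -0.616 -0.506 0.604
  outer loop
   vertex 3.4 1.2 3.2
   vertex 0.5 3.3 2.0
   vertex 1.1 0.3 0.1
  endloop
 endfacet
 facet normal -0.562 -0.583 0.586
  outer loop
   vertex 3.4 1.2 3.2
   vertex 1.1 0.3 0.1
   vertex 3.5 0.5 2.6
  endloop
 endfacet
 facet normal 0.488 -0.772 -0.407
  outer loop
   vertex 2.3 0.9 0.4
   vertex 3.5 0.5 2.6
   vertex 1.1 0.3 0.1
  endloop
 endfacet
 facet normal 0.822 0.434 -0.369
  outer loop
   vertex 2.3 0.9 0.4
   vertex 3.4 1.2 3.2
   vertex 3.5 0.5 2.6
  endloop
 endfacet
 facet normal 0.285 0.741 0.608
  outer loop
   vertex 1.4 3.2 1.7
   vertex 0.5 3.3 2.0
   vertex 3.4 1.2 3.2
  endloop
 endfacet
 facet normal 0.781 0.510 -0.361
  outer loop
   vertex 1.4 3.2 1.7
   vertex 3.4 1.2 3.2
   vertex 2.3 0.9 0.4
  endloop
 endfacet
 facet normal -0.227 0.488 -0.843
  outer loop
   vertex 1.4 3.2 1.7
   vertex 1.1 0.3 0.1
   vertex 0.5 3.3 2.0
  endloop
 endfacet
 facet normal -0.024 0.485 -0.874
  outer loop
   vertex 1.4 3.2 1.7
   vertex 2.3 0.9 0.4
   vertex 1.1 0.3 0.1
  endloop
 endfacet
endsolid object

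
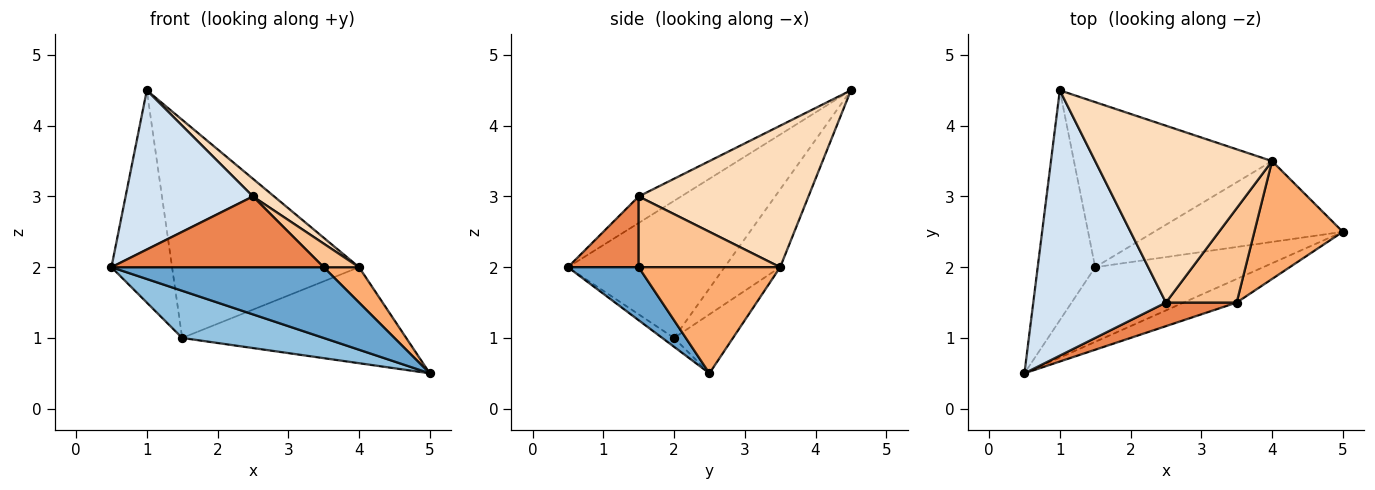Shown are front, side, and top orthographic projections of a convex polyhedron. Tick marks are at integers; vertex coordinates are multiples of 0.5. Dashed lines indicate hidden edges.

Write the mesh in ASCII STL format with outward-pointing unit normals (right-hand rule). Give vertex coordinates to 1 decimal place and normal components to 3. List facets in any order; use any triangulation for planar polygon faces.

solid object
 facet normal 0.302 -0.905 -0.302
  outer loop
   vertex 3.5 1.5 2.0
   vertex 0.5 0.5 2.0
   vertex 5.0 2.5 0.5
  endloop
 endfacet
 facet normal -0.044 -0.533 -0.845
  outer loop
   vertex 1.5 2.0 1.0
   vertex 5.0 2.5 0.5
   vertex 0.5 0.5 2.0
  endloop
 endfacet
 facet normal -0.869 0.336 -0.364
  outer loop
   vertex 1.5 2.0 1.0
   vertex 0.5 0.5 2.0
   vertex 1.0 4.5 4.5
  endloop
 endfacet
 facet normal -0.169 -0.507 0.845
  outer loop
   vertex 2.5 1.5 3.0
   vertex 1.0 4.5 4.5
   vertex 0.5 0.5 2.0
  endloop
 endfacet
 facet normal 0.302 -0.905 0.302
  outer loop
   vertex 2.5 1.5 3.0
   vertex 0.5 0.5 2.0
   vertex 3.5 1.5 2.0
  endloop
 endfacet
 facet normal 0.754 -0.189 0.629
  outer loop
   vertex 4.0 3.5 2.0
   vertex 3.5 1.5 2.0
   vertex 5.0 2.5 0.5
  endloop
 endfacet
 facet normal 0.696 -0.174 0.696
  outer loop
   vertex 4.0 3.5 2.0
   vertex 2.5 1.5 3.0
   vertex 3.5 1.5 2.0
  endloop
 endfacet
 facet normal 0.623 -0.078 0.778
  outer loop
   vertex 4.0 3.5 2.0
   vertex 1.0 4.5 4.5
   vertex 2.5 1.5 3.0
  endloop
 endfacet
 facet normal -0.197 0.750 -0.631
  outer loop
   vertex 4.0 3.5 2.0
   vertex 5.0 2.5 0.5
   vertex 1.5 2.0 1.0
  endloop
 endfacet
 facet normal -0.231 0.776 -0.587
  outer loop
   vertex 4.0 3.5 2.0
   vertex 1.5 2.0 1.0
   vertex 1.0 4.5 4.5
  endloop
 endfacet
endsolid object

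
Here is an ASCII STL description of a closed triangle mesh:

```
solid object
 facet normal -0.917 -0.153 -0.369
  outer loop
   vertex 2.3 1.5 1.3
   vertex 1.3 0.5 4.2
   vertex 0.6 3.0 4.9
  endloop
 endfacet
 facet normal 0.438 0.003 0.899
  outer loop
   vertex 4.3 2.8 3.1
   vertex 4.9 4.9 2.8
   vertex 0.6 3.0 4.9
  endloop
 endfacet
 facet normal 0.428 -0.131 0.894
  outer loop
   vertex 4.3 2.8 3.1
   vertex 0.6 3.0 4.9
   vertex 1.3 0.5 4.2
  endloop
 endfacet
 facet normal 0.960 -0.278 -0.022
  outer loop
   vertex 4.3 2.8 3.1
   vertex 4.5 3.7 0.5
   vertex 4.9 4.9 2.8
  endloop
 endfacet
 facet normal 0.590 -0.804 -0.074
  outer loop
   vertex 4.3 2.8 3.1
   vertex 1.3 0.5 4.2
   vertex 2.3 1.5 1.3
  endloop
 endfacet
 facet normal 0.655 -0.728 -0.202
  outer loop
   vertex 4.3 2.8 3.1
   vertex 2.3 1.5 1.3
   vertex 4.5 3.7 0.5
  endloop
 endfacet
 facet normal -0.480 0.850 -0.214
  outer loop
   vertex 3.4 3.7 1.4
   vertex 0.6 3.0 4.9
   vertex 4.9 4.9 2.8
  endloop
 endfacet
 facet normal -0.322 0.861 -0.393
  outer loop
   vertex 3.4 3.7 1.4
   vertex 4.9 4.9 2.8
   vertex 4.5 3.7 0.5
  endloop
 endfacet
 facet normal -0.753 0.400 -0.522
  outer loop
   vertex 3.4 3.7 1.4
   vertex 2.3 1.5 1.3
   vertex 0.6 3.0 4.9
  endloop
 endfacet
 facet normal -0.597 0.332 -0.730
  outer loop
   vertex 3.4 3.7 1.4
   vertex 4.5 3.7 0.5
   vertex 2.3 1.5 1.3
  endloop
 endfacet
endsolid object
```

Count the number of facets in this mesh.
10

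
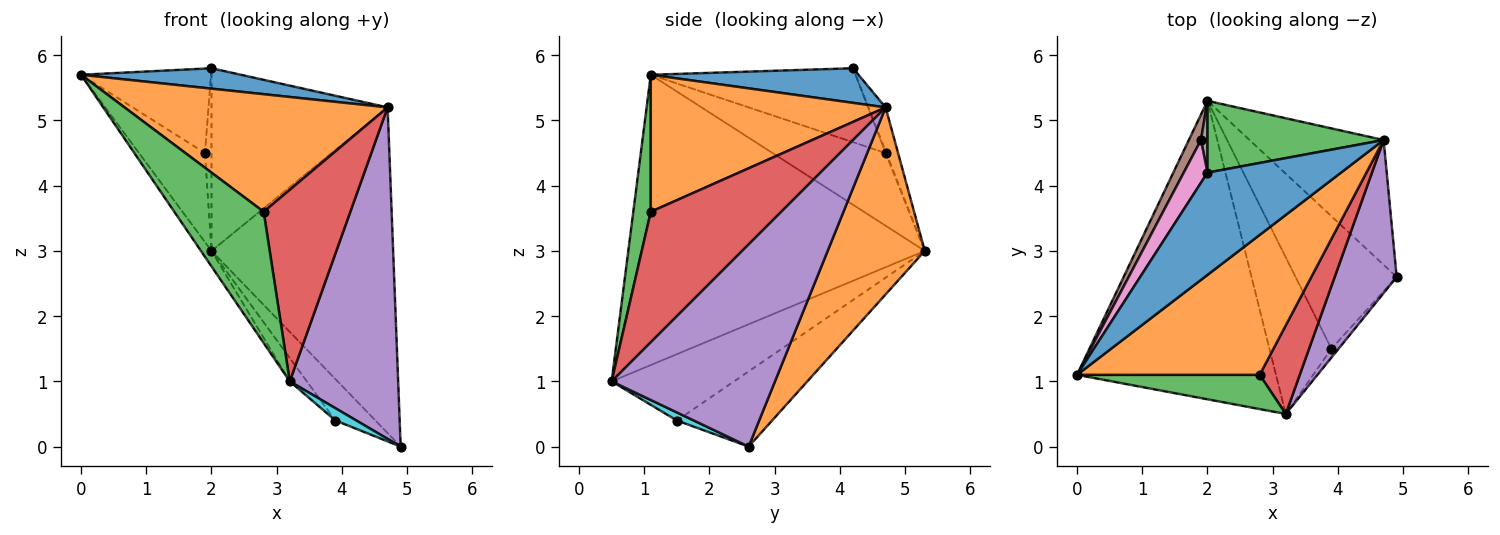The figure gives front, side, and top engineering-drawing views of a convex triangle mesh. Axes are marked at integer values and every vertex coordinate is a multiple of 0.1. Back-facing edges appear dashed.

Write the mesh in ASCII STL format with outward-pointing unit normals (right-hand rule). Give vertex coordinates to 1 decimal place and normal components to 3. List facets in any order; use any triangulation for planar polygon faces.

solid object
 facet normal 0.246 -0.190 0.950
  outer loop
   vertex 4.7 4.7 5.2
   vertex 2.0 4.2 5.8
   vertex 0.0 1.1 5.7
  endloop
 endfacet
 facet normal 0.447 0.835 -0.320
  outer loop
   vertex 4.7 4.7 5.2
   vertex 4.9 2.6 0.0
   vertex 2.0 5.3 3.0
  endloop
 endfacet
 facet normal -0.091 0.927 0.364
  outer loop
   vertex 4.7 4.7 5.2
   vertex 2.0 5.3 3.0
   vertex 2.0 4.2 5.8
  endloop
 endfacet
 facet normal -0.824 0.029 -0.565
  outer loop
   vertex 3.2 0.5 1.0
   vertex 0.0 1.1 5.7
   vertex 2.0 5.3 3.0
  endloop
 endfacet
 facet normal 0.807 -0.536 0.247
  outer loop
   vertex 3.2 0.5 1.0
   vertex 4.9 2.6 0.0
   vertex 4.7 4.7 5.2
  endloop
 endfacet
 facet normal -0.855 0.499 0.142
  outer loop
   vertex 1.9 4.7 4.5
   vertex 2.0 5.3 3.0
   vertex 0.0 1.1 5.7
  endloop
 endfacet
 facet normal -0.815 0.517 0.262
  outer loop
   vertex 1.9 4.7 4.5
   vertex 0.0 1.1 5.7
   vertex 2.0 4.2 5.8
  endloop
 endfacet
 facet normal -0.099 0.926 0.364
  outer loop
   vertex 1.9 4.7 4.5
   vertex 2.0 4.2 5.8
   vertex 2.0 5.3 3.0
  endloop
 endfacet
 facet normal -0.579 0.243 -0.778
  outer loop
   vertex 3.9 1.5 0.4
   vertex 2.0 5.3 3.0
   vertex 4.9 2.6 0.0
  endloop
 endfacet
 facet normal 0.551 -0.678 -0.487
  outer loop
   vertex 3.9 1.5 0.4
   vertex 4.9 2.6 0.0
   vertex 3.2 0.5 1.0
  endloop
 endfacet
 facet normal -0.727 0.101 -0.679
  outer loop
   vertex 3.9 1.5 0.4
   vertex 3.2 0.5 1.0
   vertex 2.0 5.3 3.0
  endloop
 endfacet
 facet normal 0.498 -0.558 0.664
  outer loop
   vertex 2.8 1.1 3.6
   vertex 4.7 4.7 5.2
   vertex 0.0 1.1 5.7
  endloop
 endfacet
 facet normal 0.186 -0.951 0.248
  outer loop
   vertex 2.8 1.1 3.6
   vertex 0.0 1.1 5.7
   vertex 3.2 0.5 1.0
  endloop
 endfacet
 facet normal 0.807 -0.536 0.248
  outer loop
   vertex 2.8 1.1 3.6
   vertex 3.2 0.5 1.0
   vertex 4.7 4.7 5.2
  endloop
 endfacet
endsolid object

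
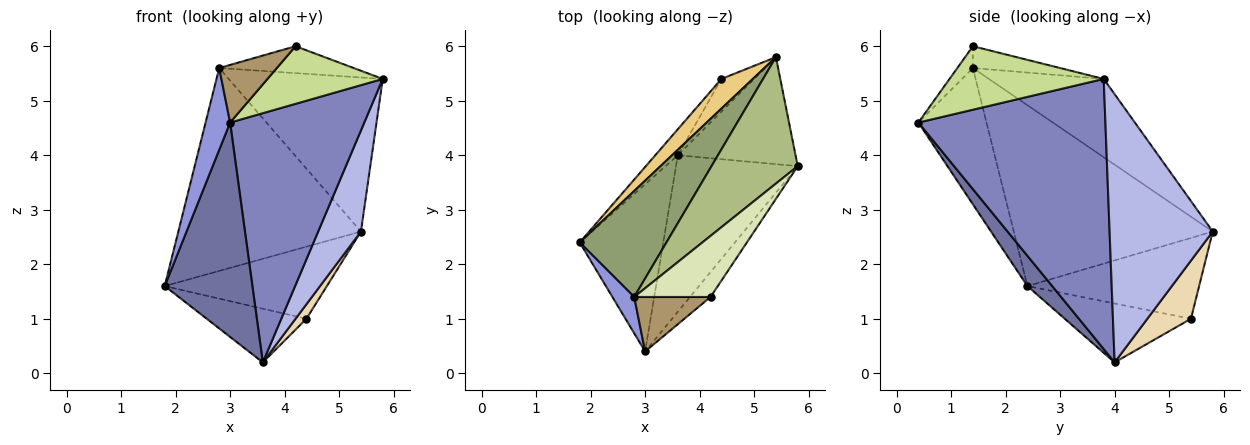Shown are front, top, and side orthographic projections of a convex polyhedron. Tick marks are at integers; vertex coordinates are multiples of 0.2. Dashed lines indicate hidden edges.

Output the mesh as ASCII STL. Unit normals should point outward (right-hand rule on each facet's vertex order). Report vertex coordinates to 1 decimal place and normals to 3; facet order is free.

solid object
 facet normal 0.217 -0.770 -0.600
  outer loop
   vertex 3.6 4.0 0.2
   vertex 3.0 0.4 4.6
   vertex 1.8 2.4 1.6
  endloop
 endfacet
 facet normal 0.763 -0.547 -0.344
  outer loop
   vertex 3.6 4.0 0.2
   vertex 5.8 3.8 5.4
   vertex 3.0 0.4 4.6
  endloop
 endfacet
 facet normal -0.930 -0.335 0.149
  outer loop
   vertex 2.8 1.4 5.6
   vertex 1.8 2.4 1.6
   vertex 3.0 0.4 4.6
  endloop
 endfacet
 facet normal 0.856 -0.355 -0.376
  outer loop
   vertex 5.4 5.8 2.6
   vertex 5.8 3.8 5.4
   vertex 3.6 4.0 0.2
  endloop
 endfacet
 facet normal -0.695 0.638 0.333
  outer loop
   vertex 5.4 5.8 2.6
   vertex 1.8 2.4 1.6
   vertex 2.8 1.4 5.6
  endloop
 endfacet
 facet normal -0.499 0.670 0.550
  outer loop
   vertex 5.4 5.8 2.6
   vertex 2.8 1.4 5.6
   vertex 5.8 3.8 5.4
  endloop
 endfacet
 facet normal 0.775 -0.580 -0.251
  outer loop
   vertex 4.2 1.4 6.0
   vertex 3.0 0.4 4.6
   vertex 5.8 3.8 5.4
  endloop
 endfacet
 facet normal -0.253 0.390 0.885
  outer loop
   vertex 4.2 1.4 6.0
   vertex 5.8 3.8 5.4
   vertex 2.8 1.4 5.6
  endloop
 endfacet
 facet normal -0.193 -0.713 0.674
  outer loop
   vertex 4.2 1.4 6.0
   vertex 2.8 1.4 5.6
   vertex 3.0 0.4 4.6
  endloop
 endfacet
 facet normal -0.751 0.594 -0.288
  outer loop
   vertex 4.4 5.4 1.0
   vertex 3.6 4.0 0.2
   vertex 1.8 2.4 1.6
  endloop
 endfacet
 facet normal -0.700 0.661 0.272
  outer loop
   vertex 4.4 5.4 1.0
   vertex 1.8 2.4 1.6
   vertex 5.4 5.8 2.6
  endloop
 endfacet
 facet normal 0.852 -0.213 -0.479
  outer loop
   vertex 4.4 5.4 1.0
   vertex 5.4 5.8 2.6
   vertex 3.6 4.0 0.2
  endloop
 endfacet
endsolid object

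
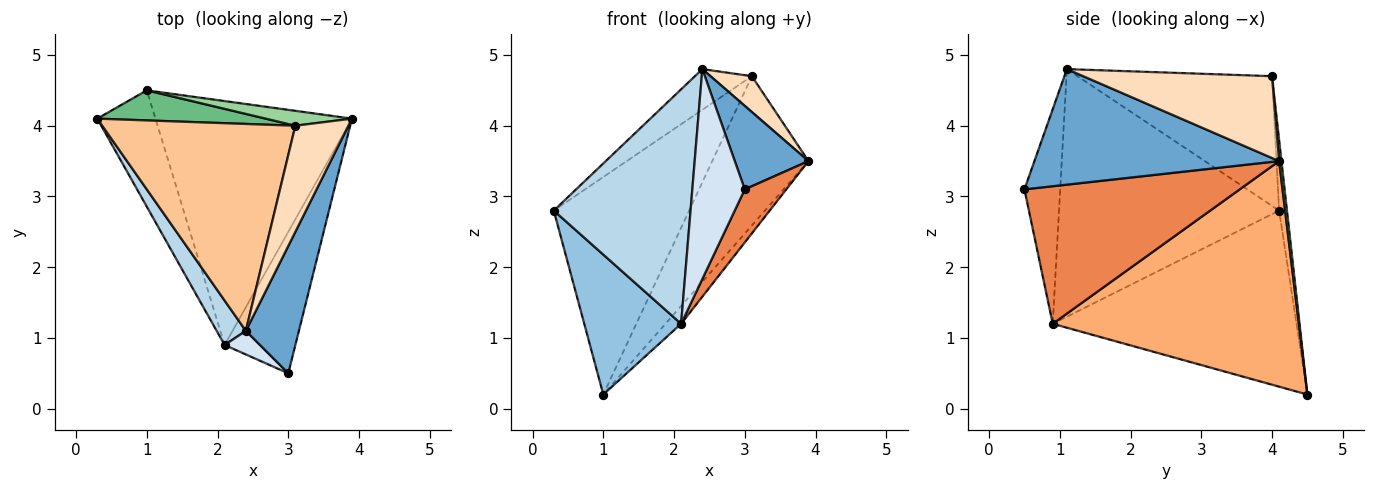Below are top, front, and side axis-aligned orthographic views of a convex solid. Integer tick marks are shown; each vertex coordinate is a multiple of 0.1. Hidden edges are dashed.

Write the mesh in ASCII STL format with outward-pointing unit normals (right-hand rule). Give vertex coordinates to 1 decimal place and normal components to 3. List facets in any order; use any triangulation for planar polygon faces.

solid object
 facet normal 0.877 -0.264 0.403
  outer loop
   vertex 2.4 1.1 4.8
   vertex 3.0 0.5 3.1
   vertex 3.9 4.1 3.5
  endloop
 endfacet
 facet normal -0.888 -0.353 -0.293
  outer loop
   vertex 2.1 0.9 1.2
   vertex 0.3 4.1 2.8
   vertex 1.0 4.5 0.2
  endloop
 endfacet
 facet normal -0.845 -0.525 0.100
  outer loop
   vertex 2.1 0.9 1.2
   vertex 2.4 1.1 4.8
   vertex 0.3 4.1 2.8
  endloop
 endfacet
 facet normal -0.561 -0.823 0.092
  outer loop
   vertex 2.1 0.9 1.2
   vertex 3.0 0.5 3.1
   vertex 2.4 1.1 4.8
  endloop
 endfacet
 facet normal 0.876 -0.169 -0.451
  outer loop
   vertex 2.1 0.9 1.2
   vertex 3.9 4.1 3.5
   vertex 3.0 0.5 3.1
  endloop
 endfacet
 facet normal 0.753 0.048 -0.656
  outer loop
   vertex 2.1 0.9 1.2
   vertex 1.0 4.5 0.2
   vertex 3.9 4.1 3.5
  endloop
 endfacet
 facet normal -0.550 0.161 0.819
  outer loop
   vertex 3.1 4.0 4.7
   vertex 0.3 4.1 2.8
   vertex 2.4 1.1 4.8
  endloop
 endfacet
 facet normal 0.825 -0.181 0.535
  outer loop
   vertex 3.1 4.0 4.7
   vertex 2.4 1.1 4.8
   vertex 3.9 4.1 3.5
  endloop
 endfacet
 facet normal -0.057 0.989 0.137
  outer loop
   vertex 3.1 4.0 4.7
   vertex 1.0 4.5 0.2
   vertex 0.3 4.1 2.8
  endloop
 endfacet
 facet normal 0.024 0.995 0.099
  outer loop
   vertex 3.1 4.0 4.7
   vertex 3.9 4.1 3.5
   vertex 1.0 4.5 0.2
  endloop
 endfacet
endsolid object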